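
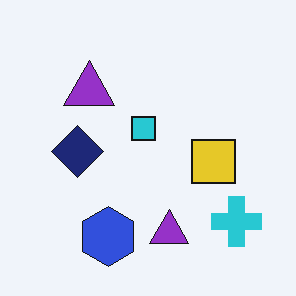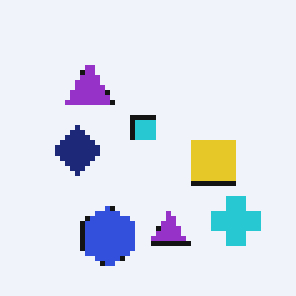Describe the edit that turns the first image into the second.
The second image is the first lightly pixelated (a mild mosaic effect).

Shapes are reduced to large square blocks; fine edges and outlines are lost — a downscale-then-upscale (mosaic) effect.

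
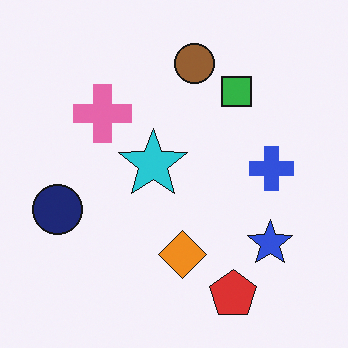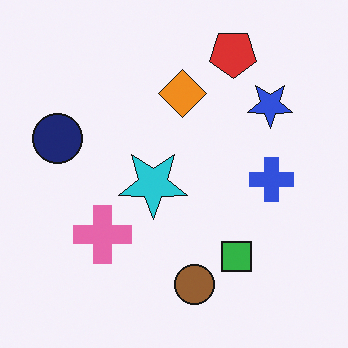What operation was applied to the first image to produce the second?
This is the original image flipped vertically (top ↔ bottom).

The red pentagon is in the bottom-right of the first image and the top-right of the second — shapes on opposite sides of the horizontal midline have swapped in a mirror flip.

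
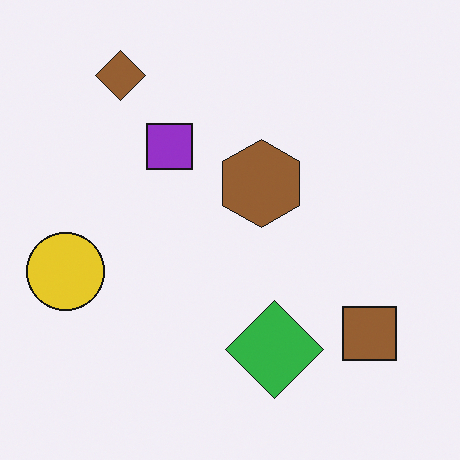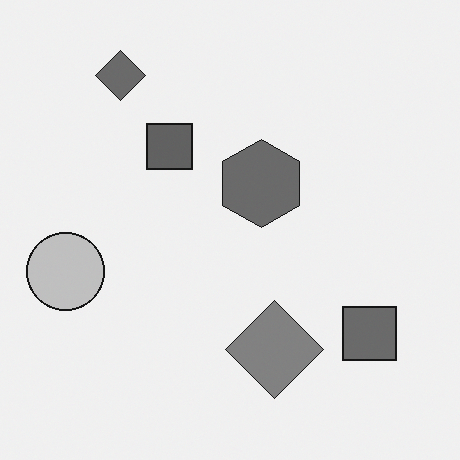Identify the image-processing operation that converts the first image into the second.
This is the original image converted to grayscale.

All color is removed — every shape is now a shade of grey.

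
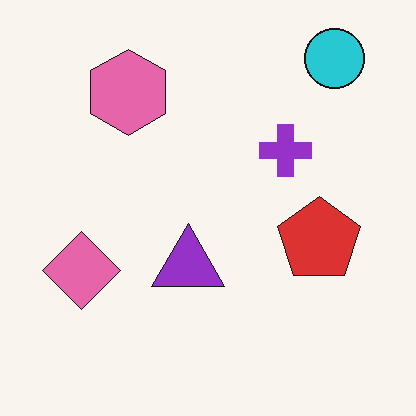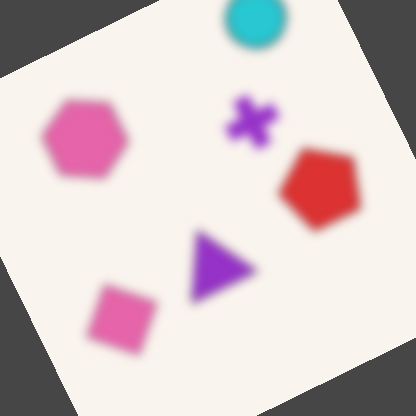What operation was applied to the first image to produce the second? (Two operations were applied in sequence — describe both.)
It was heavily blurred, then rotated counter-clockwise by a moderate amount.

Shape edges and outlines are uniformly softened across the whole image. Every shape is tilted by the same angle and the image corners show triangular fill wedges — a whole-image rotation by a non-right angle.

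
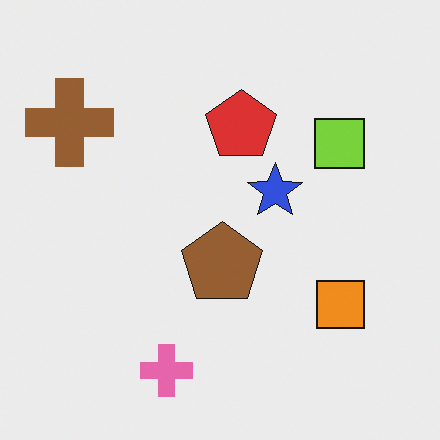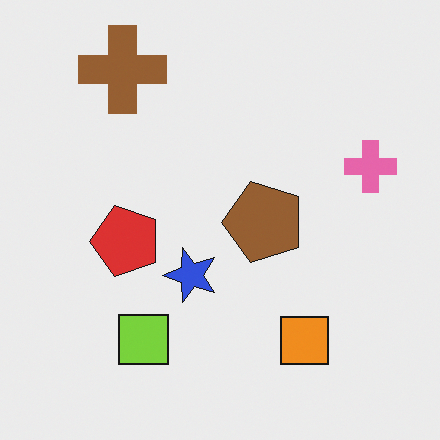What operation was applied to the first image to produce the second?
This is the original image transposed (reflected across the top-left ↔ bottom-right diagonal).

Shapes have swapped their row and column positions — what was in the top-right is now in the bottom-left — a diagonal reflection.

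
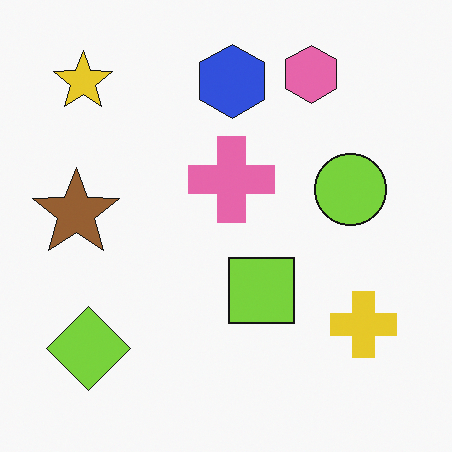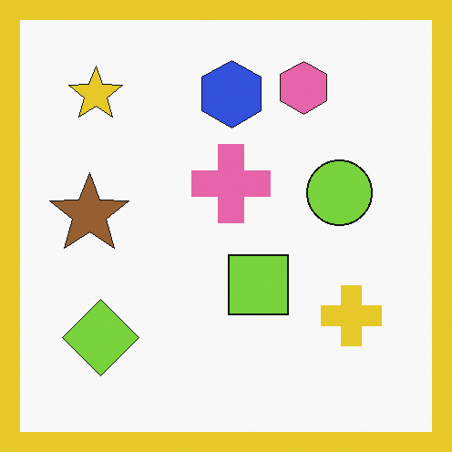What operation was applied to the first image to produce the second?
It was framed with a yellow border.

A solid yellow frame runs around the edge of the second image, with the content slightly shrunk inside it.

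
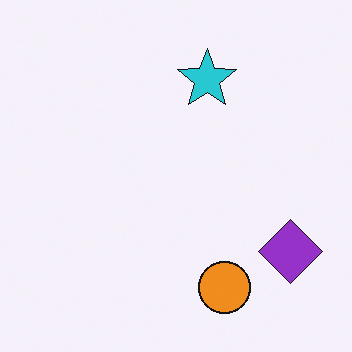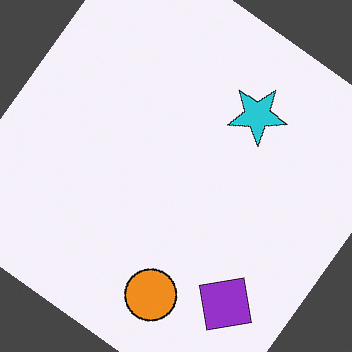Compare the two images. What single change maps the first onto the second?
The image was rotated clockwise by a large amount — several tens of degrees.

Every shape is tilted by the same angle and the image corners show triangular fill wedges — a whole-image rotation by a non-right angle.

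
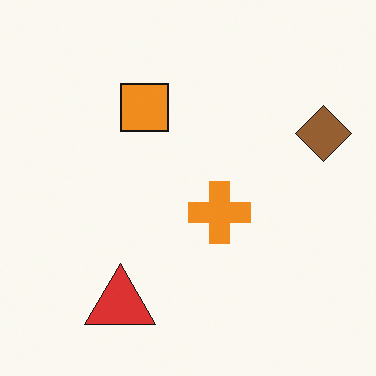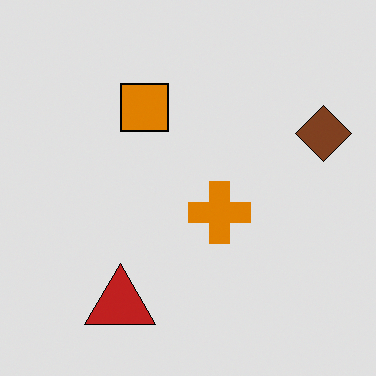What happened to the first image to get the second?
The second image is the first posterized to a reduced palette.

Each flat color has snapped to a coarser quantized level — most visibly, the near-white background has dropped to a flat grey.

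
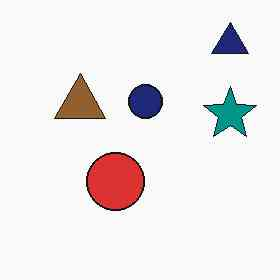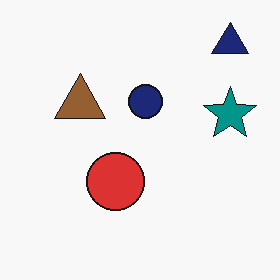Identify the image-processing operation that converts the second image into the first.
It was given moderate JPEG compression.

Blocky 8×8 compression artifacts appear around shape edges and the flat background shows ringing — characteristic JPEG degradation.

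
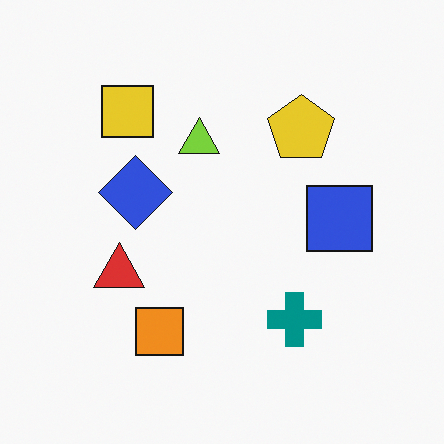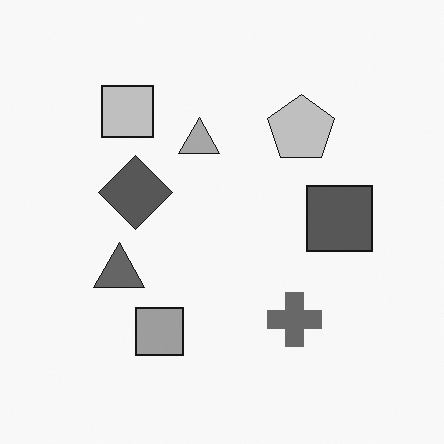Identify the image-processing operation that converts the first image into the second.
The second image is the first converted to grayscale.

All color is removed — every shape is now a shade of grey.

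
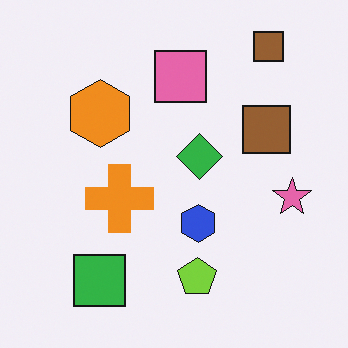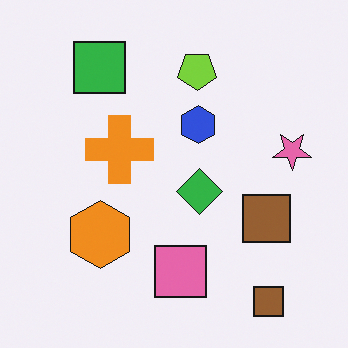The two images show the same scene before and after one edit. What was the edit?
Flipped vertically (top ↔ bottom).

The green square is in the bottom-left of the first image and the top-left of the second — shapes on opposite sides of the horizontal midline have swapped in a mirror flip.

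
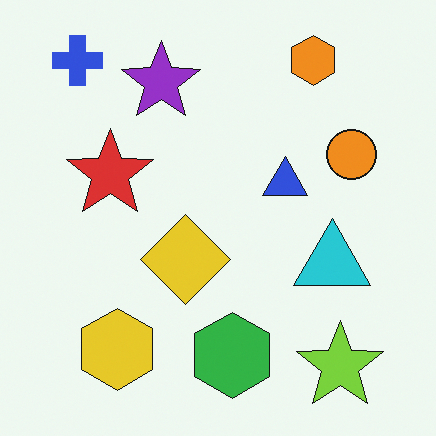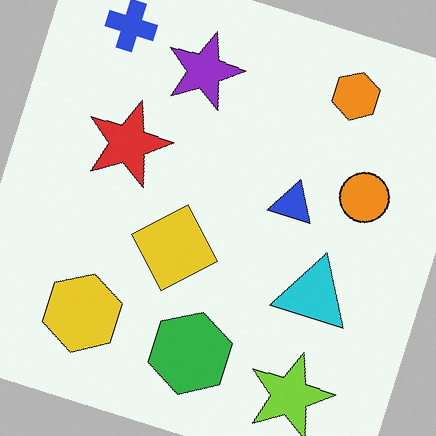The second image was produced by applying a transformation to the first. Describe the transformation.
The transformation is: rotated clockwise by a clearly visible amount.

Every shape is tilted by the same angle and the image corners show triangular fill wedges — a whole-image rotation by a non-right angle.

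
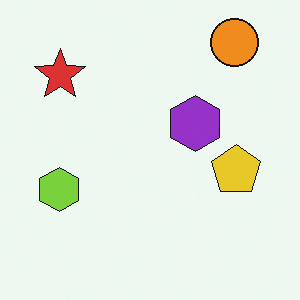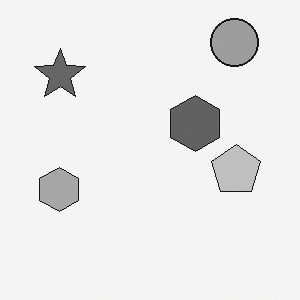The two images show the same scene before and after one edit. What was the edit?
This is the original image converted to grayscale.

All color is removed — every shape is now a shade of grey.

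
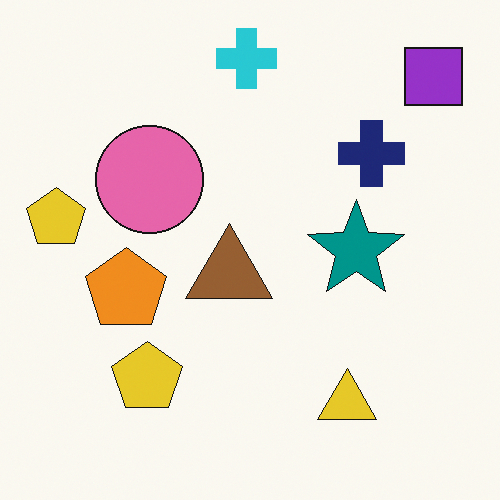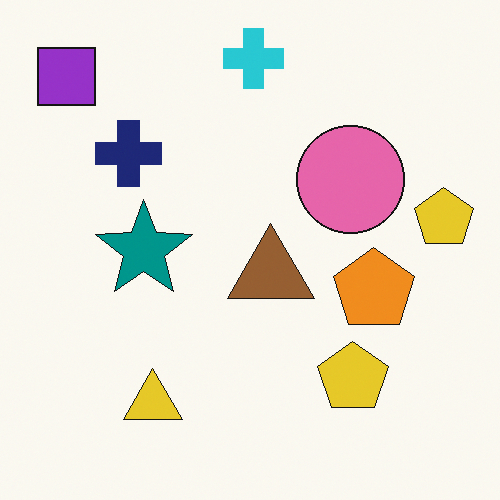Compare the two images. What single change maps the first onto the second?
Flipped horizontally (left ↔ right).

The purple square is in the top-right of the first image and the top-left of the second — shapes on opposite sides of the vertical midline have swapped in a mirror flip.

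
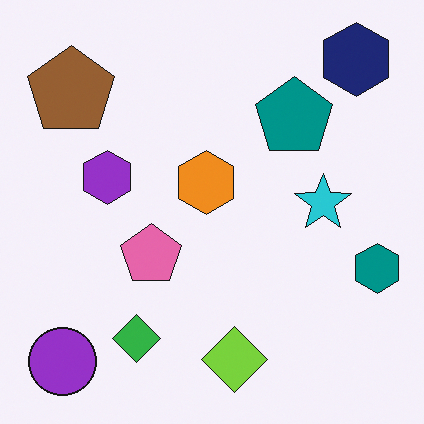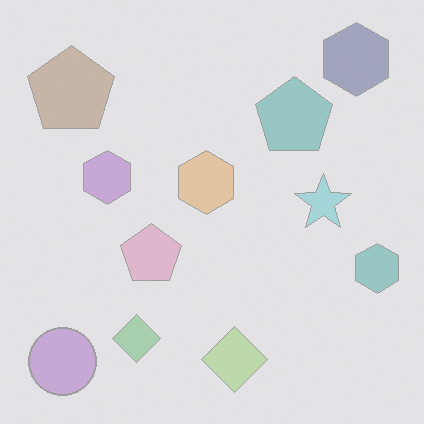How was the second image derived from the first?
The transformation is: washed out (contrast reduced).

Tones are pushed toward mid-grey across the whole image — a global contrast change.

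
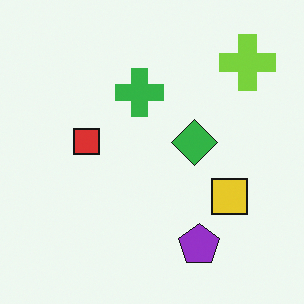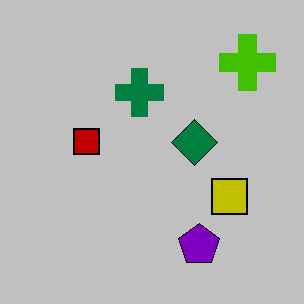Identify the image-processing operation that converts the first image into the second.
The image was aggressively posterized.

Each flat color has snapped to a coarser quantized level — most visibly, the near-white background has dropped to a flat grey.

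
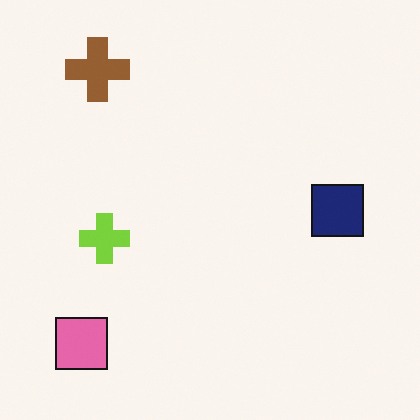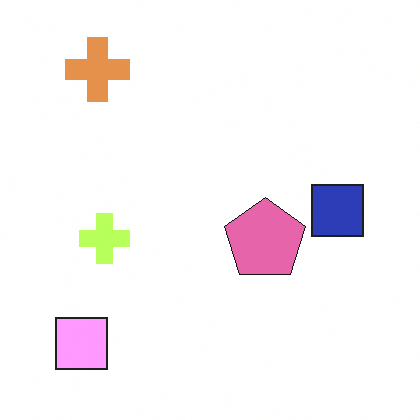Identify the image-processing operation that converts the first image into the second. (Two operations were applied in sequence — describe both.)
This is the original image substantially brightened, then overlaid with an additional pink pentagon.

Every pixel — background and shapes alike — is uniformly brightened. A pink pentagon appears in the second image that is absent from the first.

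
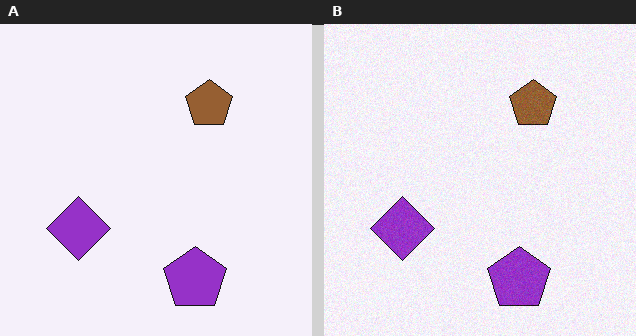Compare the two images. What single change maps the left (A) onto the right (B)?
The transformation is: degraded with light additive noise.

Random speckle covers the whole image, including the flat background.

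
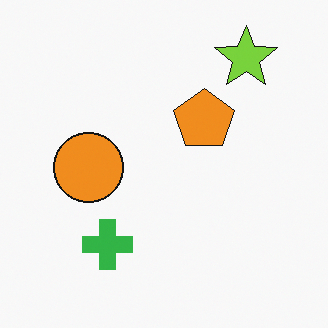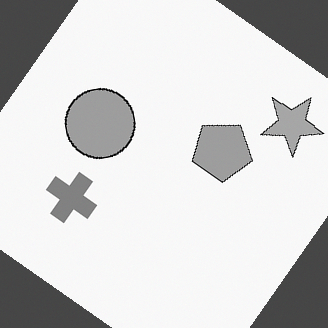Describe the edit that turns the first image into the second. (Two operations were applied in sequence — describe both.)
The second image is the first converted to grayscale, then rotated clockwise by a large amount — several tens of degrees.

All color is removed — every shape is now a shade of grey. Every shape is tilted by the same angle and the image corners show triangular fill wedges — a whole-image rotation by a non-right angle.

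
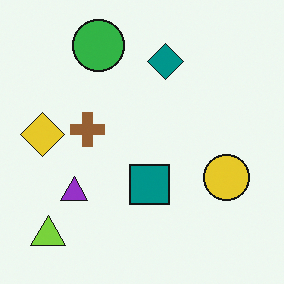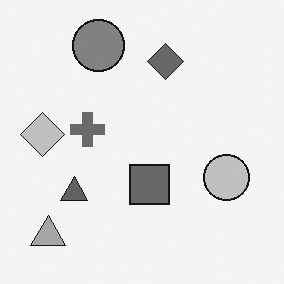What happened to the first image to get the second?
The second image is the first converted to grayscale.

All color is removed — every shape is now a shade of grey.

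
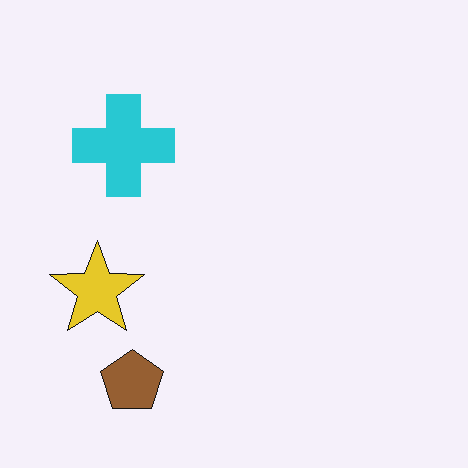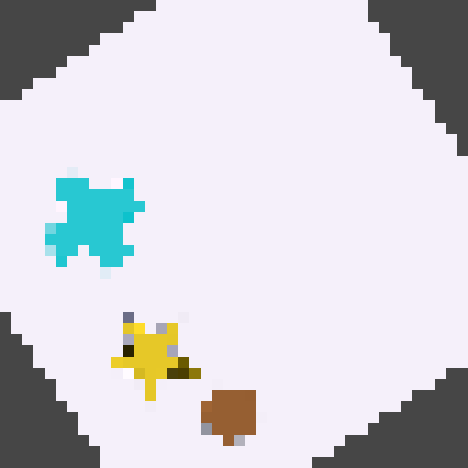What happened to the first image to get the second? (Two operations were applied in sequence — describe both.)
Rotated counter-clockwise by a large amount — several tens of degrees, then heavily pixelated into large blocks.

Every shape is tilted by the same angle and the image corners show triangular fill wedges — a whole-image rotation by a non-right angle. Shapes are reduced to large square blocks; fine edges and outlines are lost — a downscale-then-upscale (mosaic) effect.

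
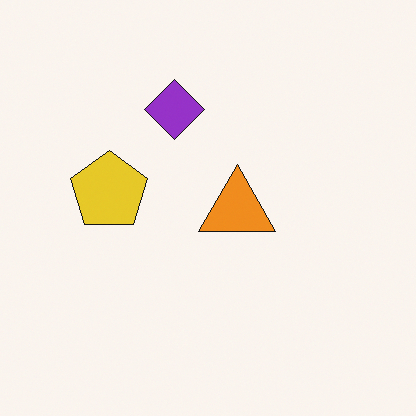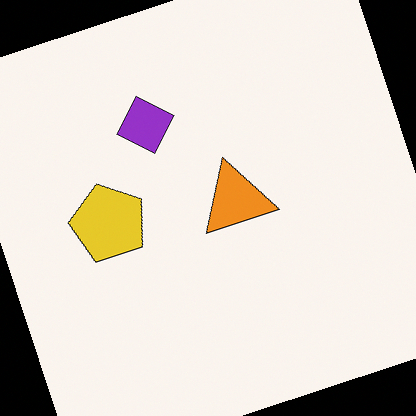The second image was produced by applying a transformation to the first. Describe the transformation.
The image was rotated counter-clockwise by a moderate amount.

Every shape is tilted by the same angle and the image corners show triangular fill wedges — a whole-image rotation by a non-right angle.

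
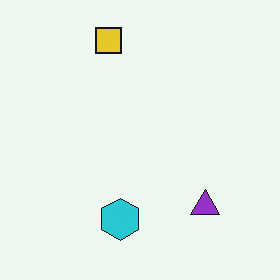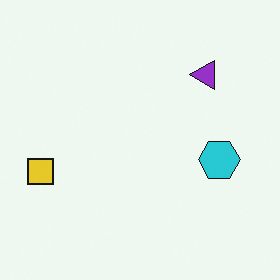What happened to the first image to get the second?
It was rotated 90° counter-clockwise.

The yellow square sits in the top of the first image and the left of the second — consistent with a whole-image 90° counter-clockwise rotation.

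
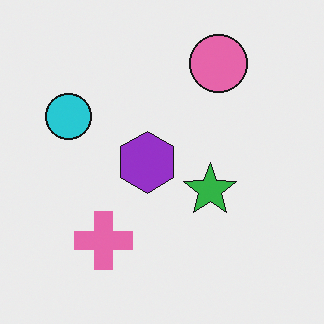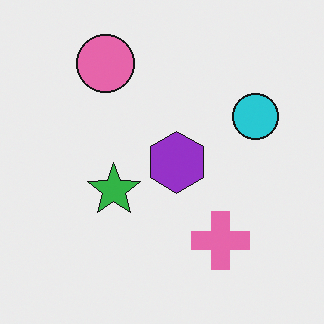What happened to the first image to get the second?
The image was flipped horizontally (left ↔ right).

The cyan circle is in the left of the first image and the right of the second — shapes on opposite sides of the vertical midline have swapped in a mirror flip.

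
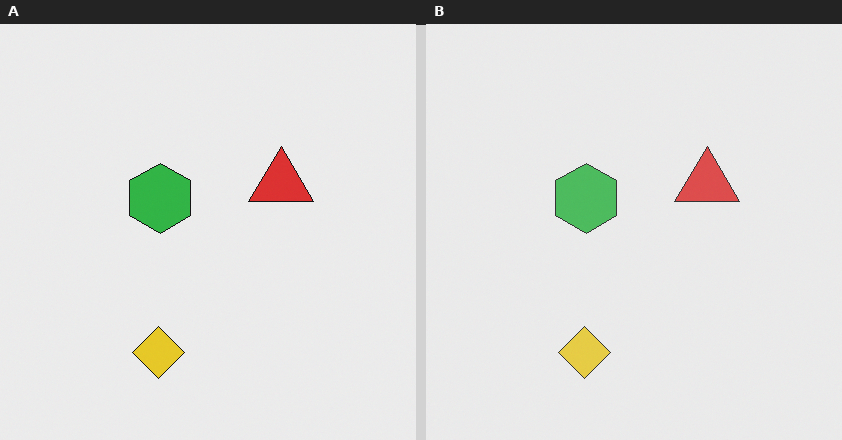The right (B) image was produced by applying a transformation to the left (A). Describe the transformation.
The right (B) image is the left (A) given slightly reduced contrast.

Tones are pushed toward mid-grey across the whole image — a global contrast change.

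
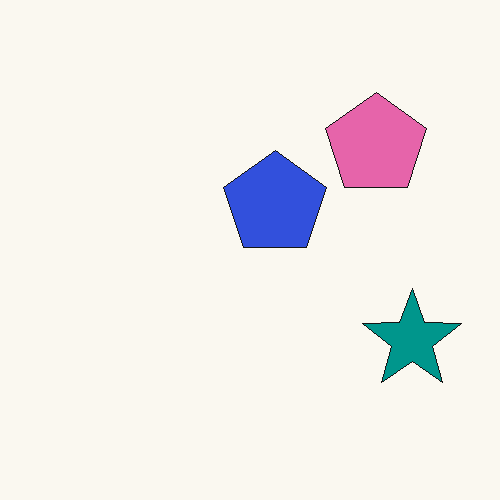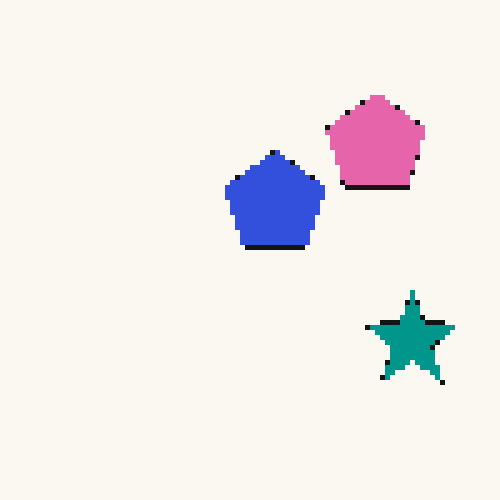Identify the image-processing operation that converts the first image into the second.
It was mildly pixelated.

Shapes are reduced to large square blocks; fine edges and outlines are lost — a downscale-then-upscale (mosaic) effect.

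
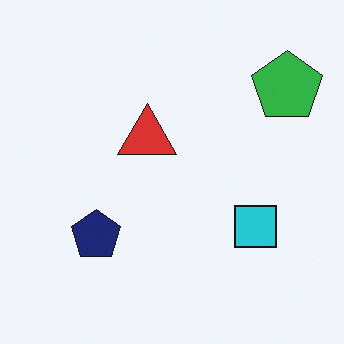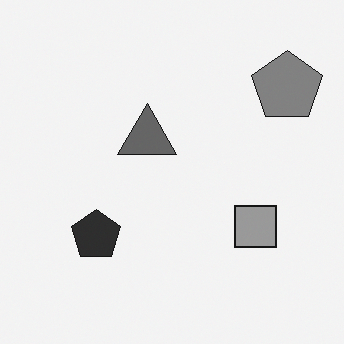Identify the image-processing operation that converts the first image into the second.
Converted to grayscale.

All color is removed — every shape is now a shade of grey.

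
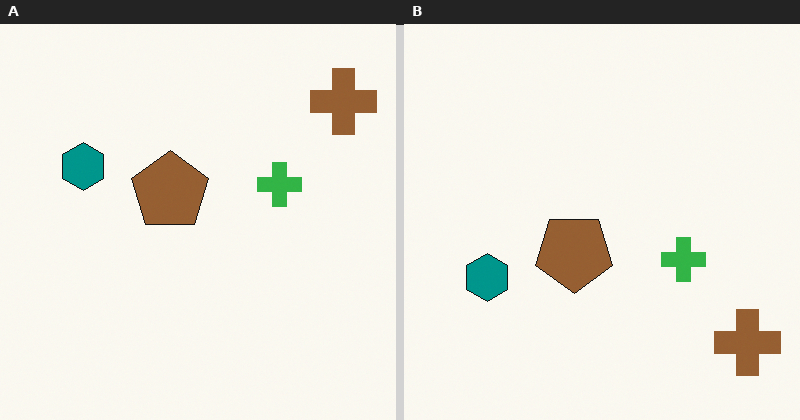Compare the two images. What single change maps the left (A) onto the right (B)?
This is the original image flipped vertically (top ↔ bottom).

The brown cross is in the top-right of the left (A) image and the bottom-right of the right (B) — shapes on opposite sides of the horizontal midline have swapped in a mirror flip.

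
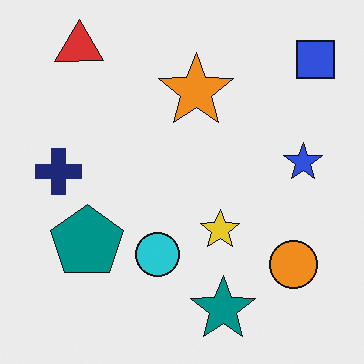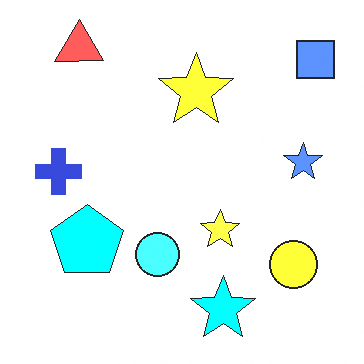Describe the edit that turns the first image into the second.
The second image is the first brightened a lot.

Every pixel — background and shapes alike — is uniformly brightened.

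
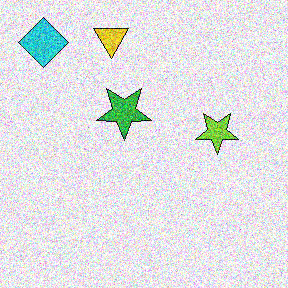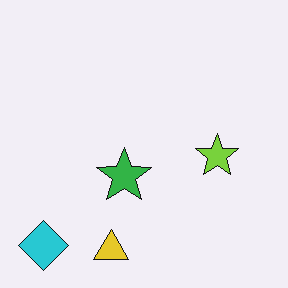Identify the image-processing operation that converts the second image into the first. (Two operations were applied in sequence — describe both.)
The image was degraded with a thick layer of grain, then flipped vertically (top ↔ bottom).

Random speckle covers the whole image, including the flat background. The yellow triangle is in the bottom of the second image and the top of the first — shapes on opposite sides of the horizontal midline have swapped in a mirror flip.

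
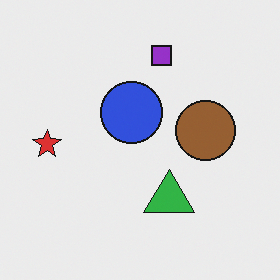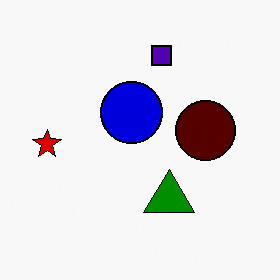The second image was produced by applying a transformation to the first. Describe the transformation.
This is the original image given much higher contrast.

Tones are pushed away from mid-grey across the whole image — a global contrast change.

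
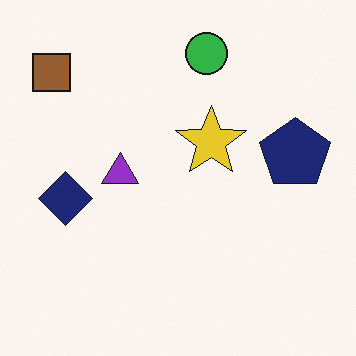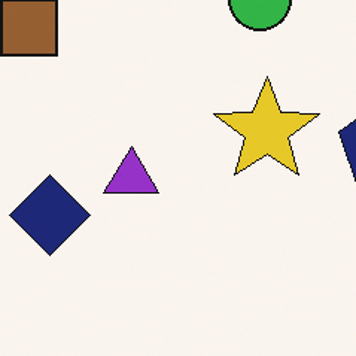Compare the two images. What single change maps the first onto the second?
This is the original image cropped to a modestly smaller region and rescaled.

The visible shapes are larger and the field of view is narrower; shapes near the original edges may be partly or wholly outside the frame — a crop-and-rescale.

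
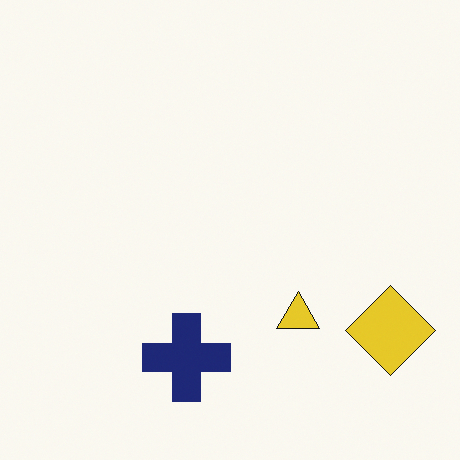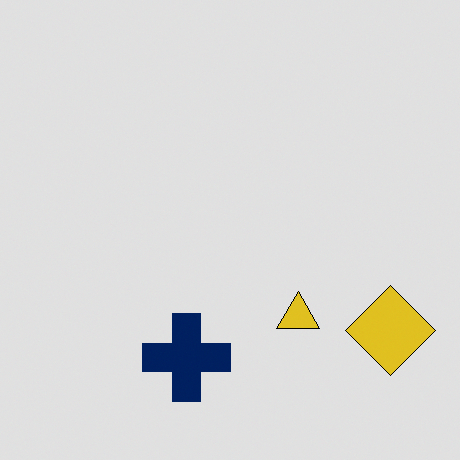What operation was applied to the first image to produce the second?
Moderately posterized.

Each flat color has snapped to a coarser quantized level — most visibly, the near-white background has dropped to a flat grey.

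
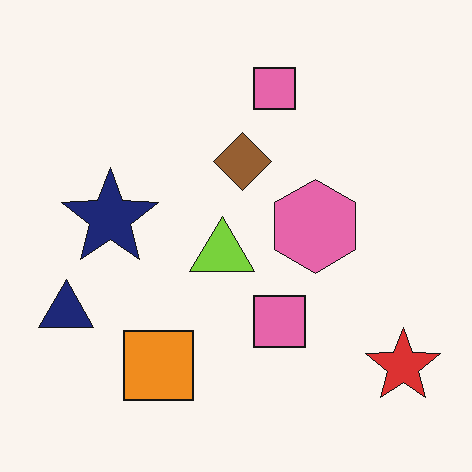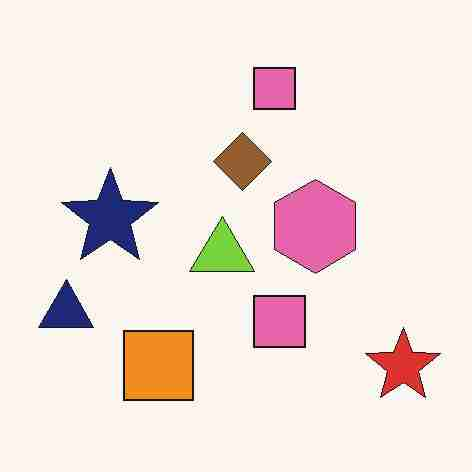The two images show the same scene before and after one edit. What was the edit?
The transformation is: heavily JPEG-compressed with obvious blocking artifacts.

Blocky 8×8 compression artifacts appear around shape edges and the flat background shows ringing — characteristic JPEG degradation.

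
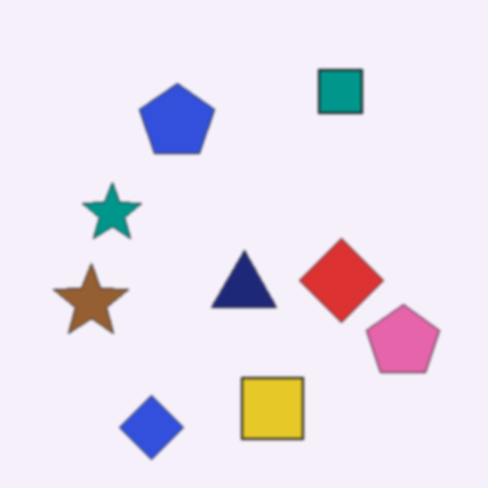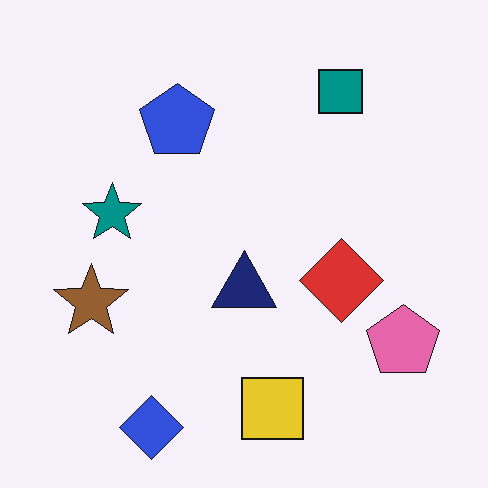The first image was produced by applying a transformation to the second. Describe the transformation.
The image was slightly softened.

Shape edges and outlines are uniformly softened across the whole image.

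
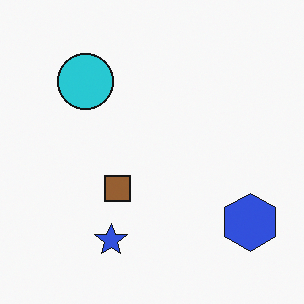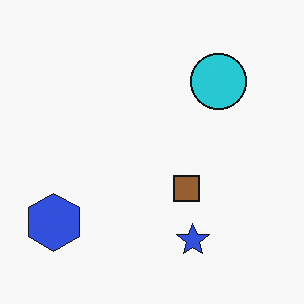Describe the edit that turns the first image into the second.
The second image is the first flipped horizontally (left ↔ right).

The blue hexagon is in the bottom-right of the first image and the bottom-left of the second — shapes on opposite sides of the vertical midline have swapped in a mirror flip.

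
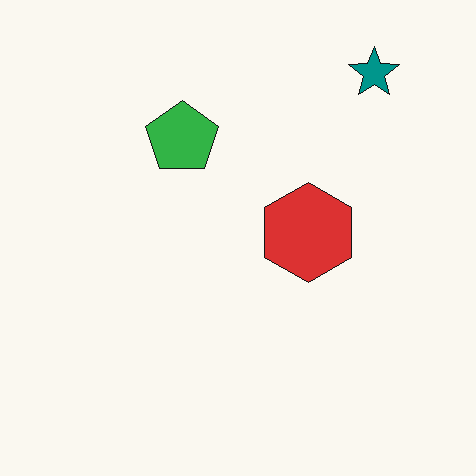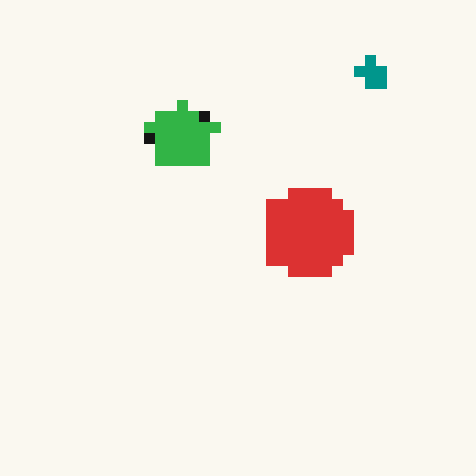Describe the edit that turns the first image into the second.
The transformation is: coarsely pixelated.

Shapes are reduced to large square blocks; fine edges and outlines are lost — a downscale-then-upscale (mosaic) effect.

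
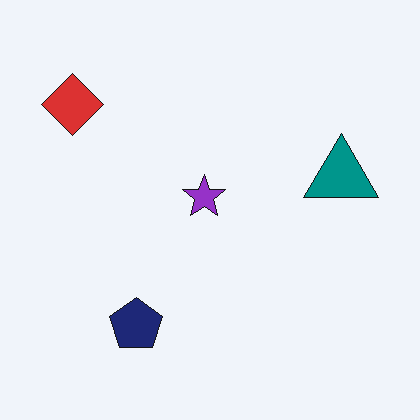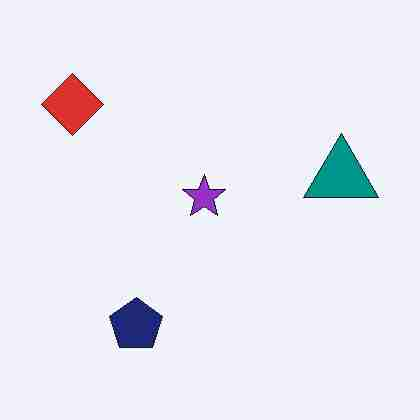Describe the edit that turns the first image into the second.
The transformation is: heavily JPEG-compressed with obvious blocking artifacts.

Blocky 8×8 compression artifacts appear around shape edges and the flat background shows ringing — characteristic JPEG degradation.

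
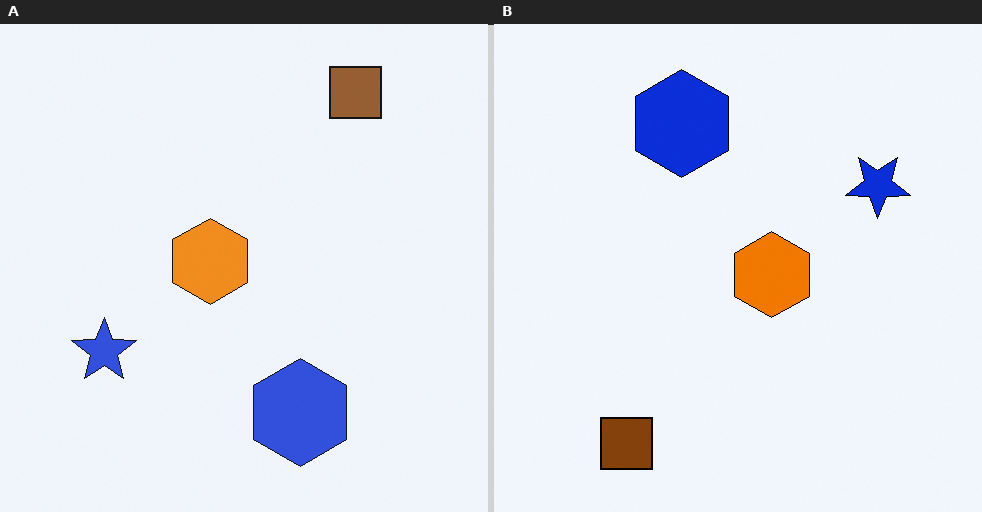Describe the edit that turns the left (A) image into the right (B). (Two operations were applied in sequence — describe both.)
The right (B) image is the left (A) rotated 180°, then given slightly increased contrast.

The brown square sits in the top-right of the left (A) image and the bottom-left of the right (B) — consistent with a whole-image 180° rotation. Tones are pushed away from mid-grey across the whole image — a global contrast change.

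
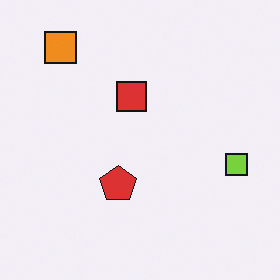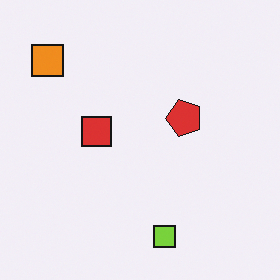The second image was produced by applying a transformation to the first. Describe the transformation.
This is the original image transposed (reflected across the top-left ↔ bottom-right diagonal).

Shapes have swapped their row and column positions — what was in the top-right is now in the bottom-left — a diagonal reflection.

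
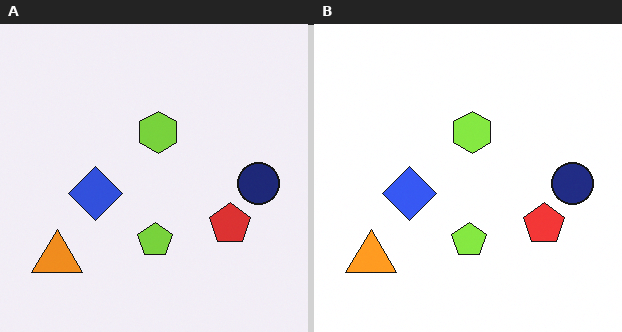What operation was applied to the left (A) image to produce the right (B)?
Slightly brightened.

Every pixel — background and shapes alike — is uniformly brightened.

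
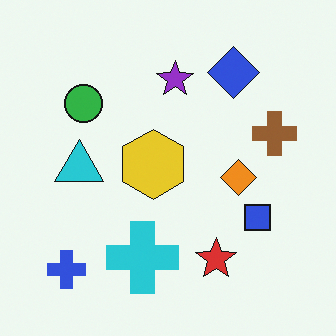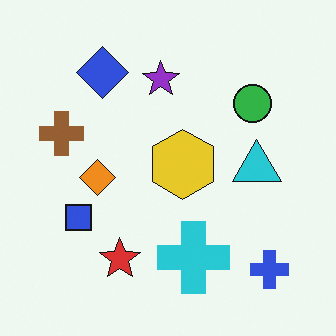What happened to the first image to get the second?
Flipped horizontally (left ↔ right).

The brown cross is in the right of the first image and the left of the second — shapes on opposite sides of the vertical midline have swapped in a mirror flip.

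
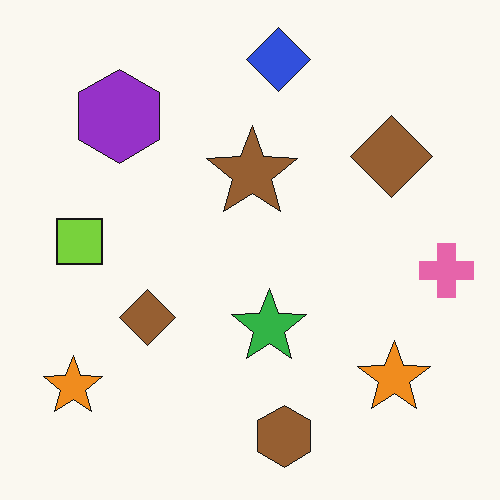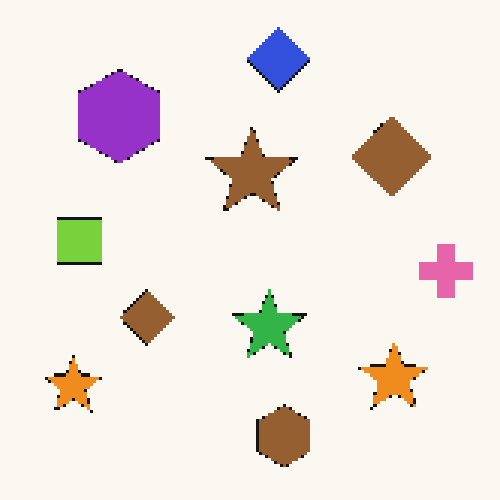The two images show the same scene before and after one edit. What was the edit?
Mildly pixelated.

Shapes are reduced to large square blocks; fine edges and outlines are lost — a downscale-then-upscale (mosaic) effect.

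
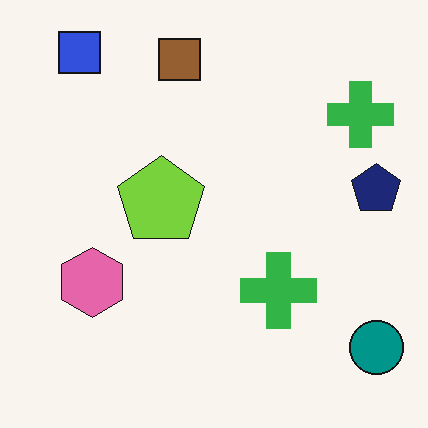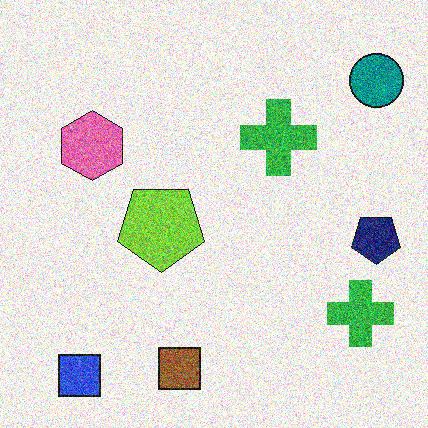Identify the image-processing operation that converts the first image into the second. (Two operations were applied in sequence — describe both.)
Flipped vertically (top ↔ bottom), then degraded with a thick layer of grain.

The blue square is in the top-left of the first image and the bottom-left of the second — shapes on opposite sides of the horizontal midline have swapped in a mirror flip. Random speckle covers the whole image, including the flat background.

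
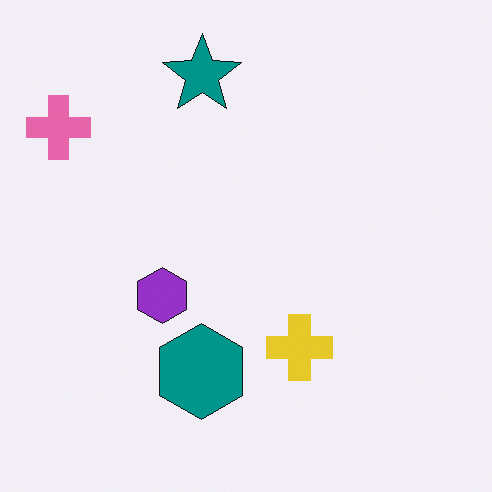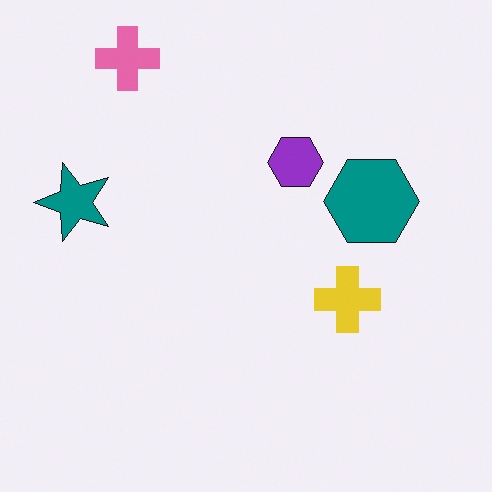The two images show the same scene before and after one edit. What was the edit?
The image was transposed (reflected across the top-left ↔ bottom-right diagonal).

Shapes have swapped their row and column positions — what was in the top-right is now in the bottom-left — a diagonal reflection.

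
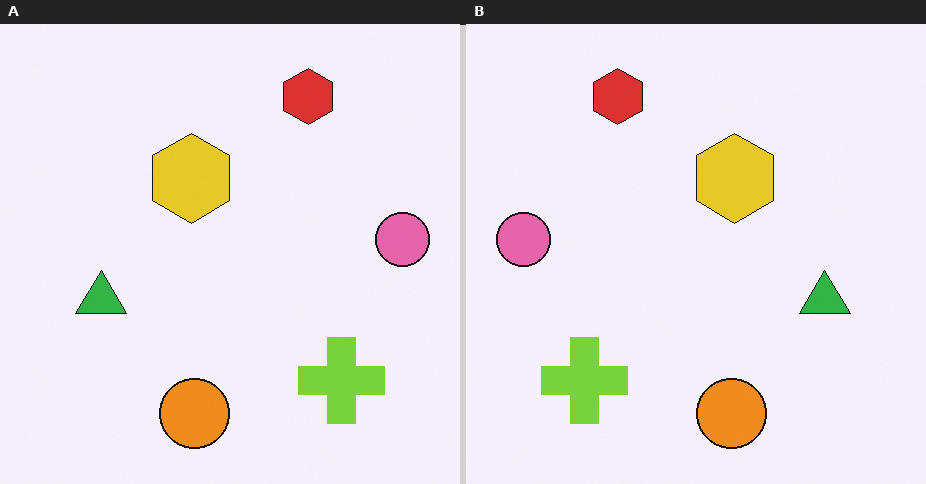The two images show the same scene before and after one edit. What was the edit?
It was flipped horizontally (left ↔ right).

The pink circle is in the right of the left (A) image and the left of the right (B) — shapes on opposite sides of the vertical midline have swapped in a mirror flip.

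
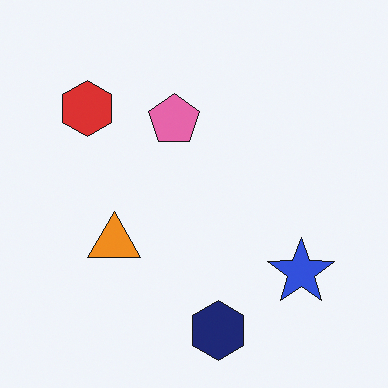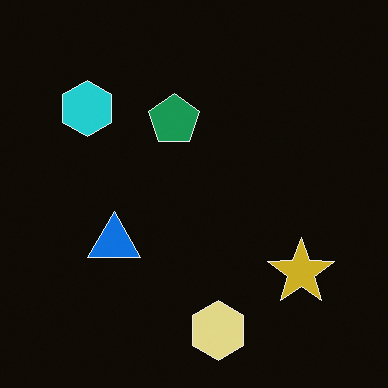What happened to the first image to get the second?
It was color-inverted (negative).

The light background has become dark and every shape's color is its complement — a photographic negative.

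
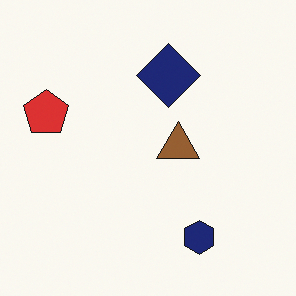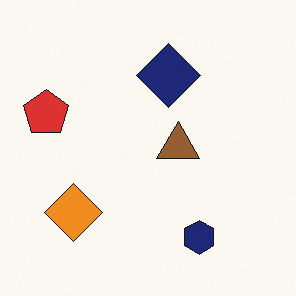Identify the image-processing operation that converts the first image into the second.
The image was overlaid with an additional orange diamond.

An orange diamond appears in the second image that is absent from the first.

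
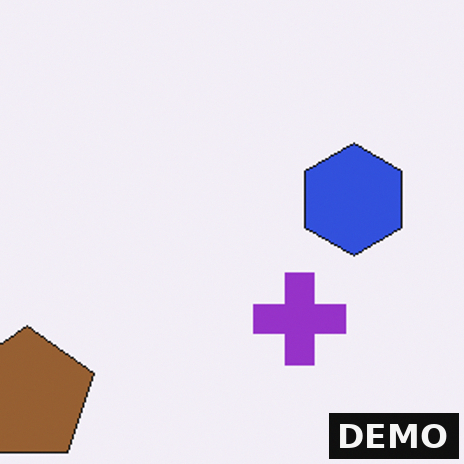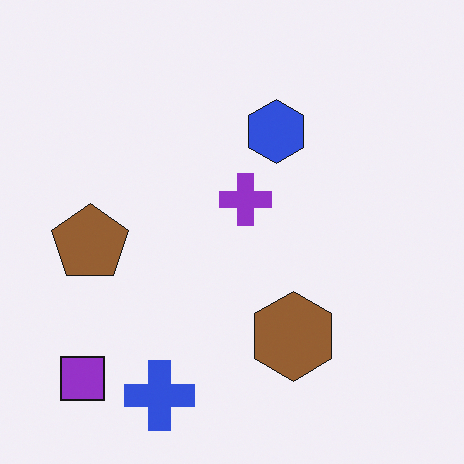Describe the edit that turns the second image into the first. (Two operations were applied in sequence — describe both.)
This is the original image cropped tightly and scaled back up, then watermarked with the text "DEMO" in the lower-right corner.

The visible shapes are larger and the field of view is narrower; shapes near the original edges may be partly or wholly outside the frame — a crop-and-rescale. A dark label reading "DEMO" appears in the lower-right corner.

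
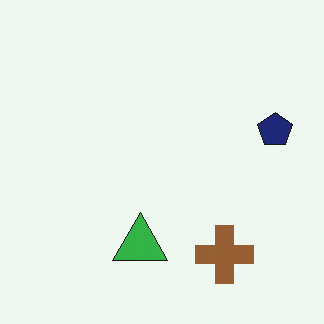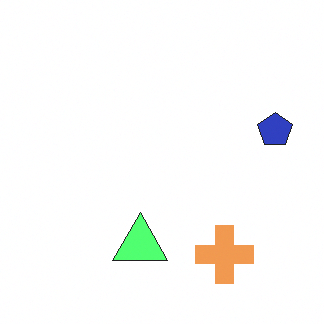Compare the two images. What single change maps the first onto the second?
It was brightened a lot.

Every pixel — background and shapes alike — is uniformly brightened.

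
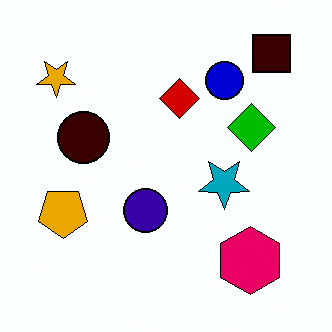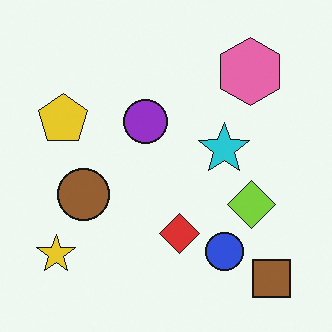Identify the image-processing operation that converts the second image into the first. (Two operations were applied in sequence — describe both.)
The transformation is: given much higher contrast, then flipped vertically (top ↔ bottom).

Tones are pushed away from mid-grey across the whole image — a global contrast change. The brown square is in the bottom-right of the second image and the top-right of the first — shapes on opposite sides of the horizontal midline have swapped in a mirror flip.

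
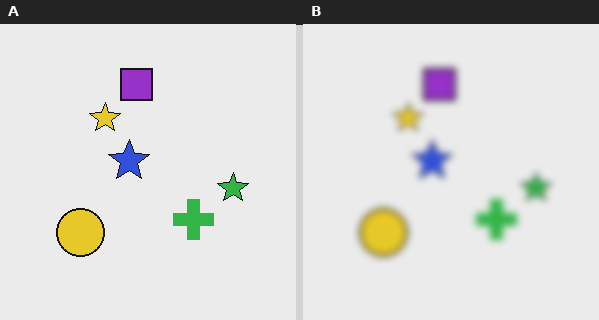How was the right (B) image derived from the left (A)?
This is the original image moderately blurred.

Shape edges and outlines are uniformly softened across the whole image.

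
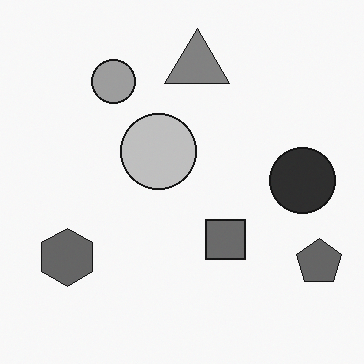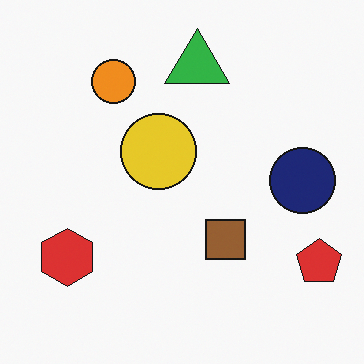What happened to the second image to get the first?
Converted to grayscale.

All color is removed — every shape is now a shade of grey.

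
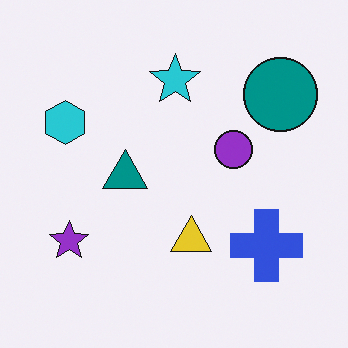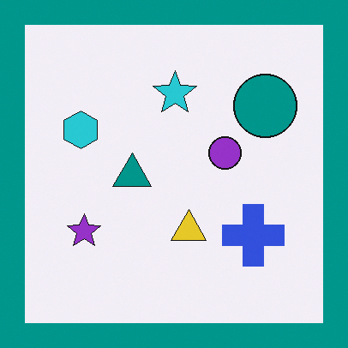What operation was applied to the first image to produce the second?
This is the original image framed with a teal border.

A solid teal frame runs around the edge of the second image, with the content slightly shrunk inside it.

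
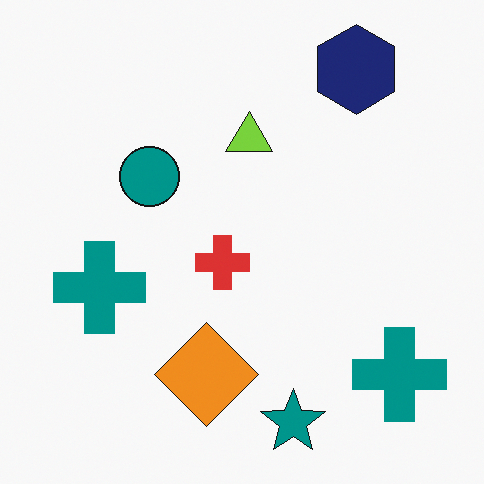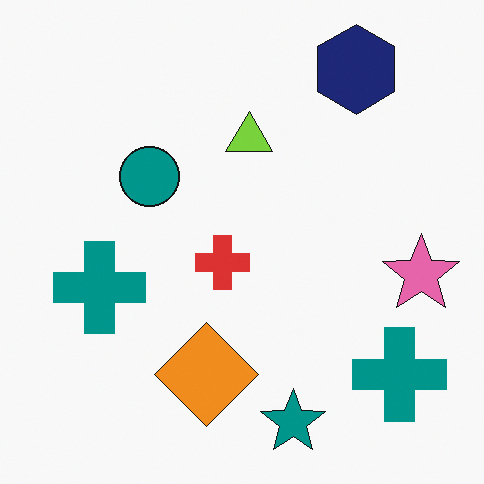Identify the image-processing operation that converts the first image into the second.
The image was overlaid with an additional pink star.

A pink star appears in the second image that is absent from the first.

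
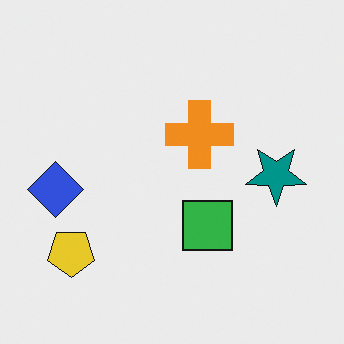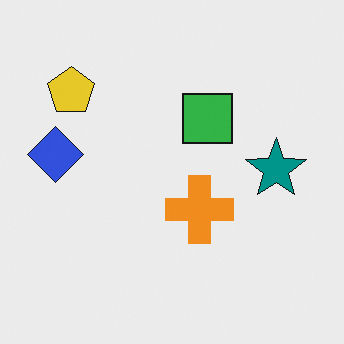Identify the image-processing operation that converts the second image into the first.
This is the original image flipped vertically (top ↔ bottom).

The yellow pentagon is in the top-left of the second image and the bottom-left of the first — shapes on opposite sides of the horizontal midline have swapped in a mirror flip.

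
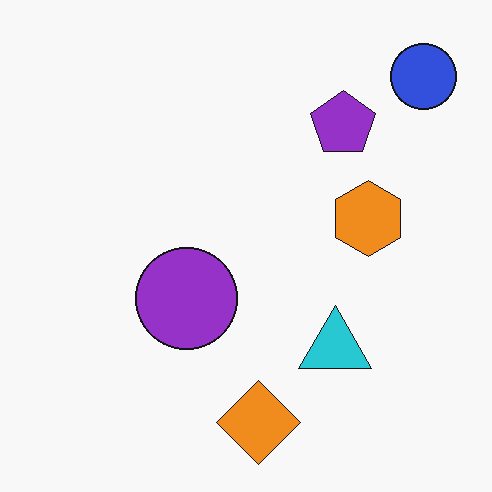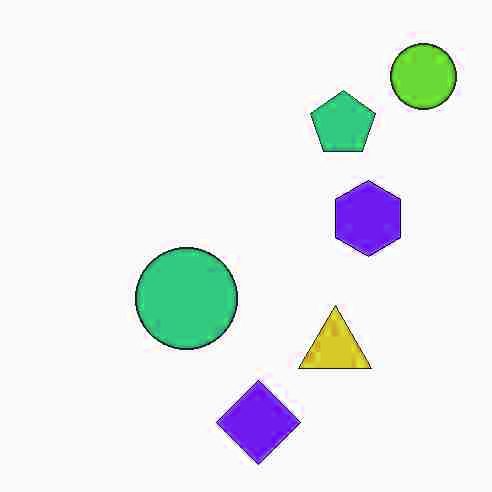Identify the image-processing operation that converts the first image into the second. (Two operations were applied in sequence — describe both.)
The transformation is: degraded with heavy JPEG compression, then hue-shifted through roughly half the color wheel.

Blocky 8×8 compression artifacts appear around shape edges and the flat background shows ringing — characteristic JPEG degradation. Every shape's color has rotated by the same amount around the hue wheel — a uniform hue shift.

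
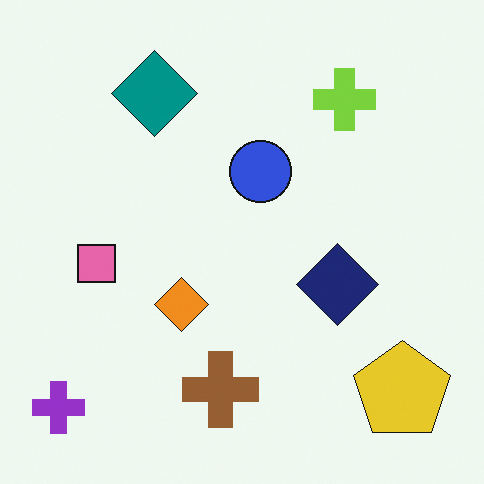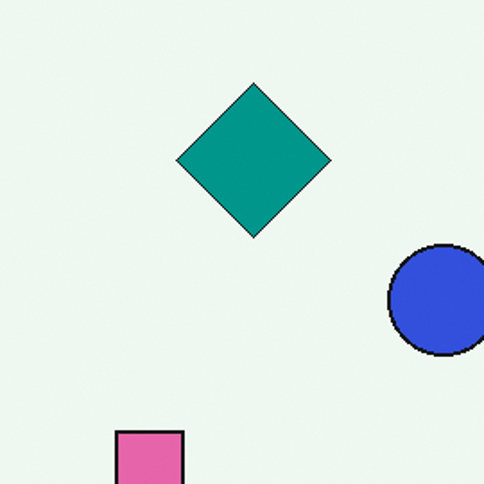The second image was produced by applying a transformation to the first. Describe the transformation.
This is the original image cropped to a noticeably smaller region and rescaled.

The visible shapes are larger and the field of view is narrower; shapes near the original edges may be partly or wholly outside the frame — a crop-and-rescale.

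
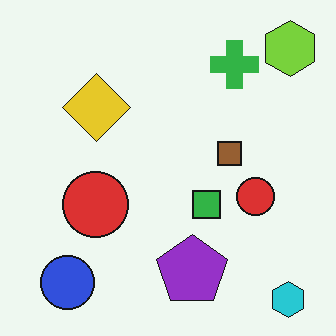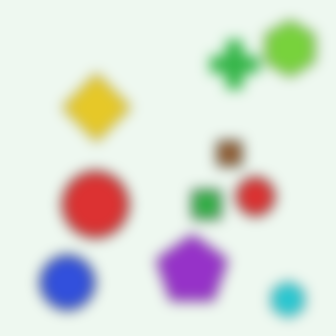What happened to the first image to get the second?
The second image is the first strongly gaussian-blurred.

Shape edges and outlines are uniformly softened across the whole image.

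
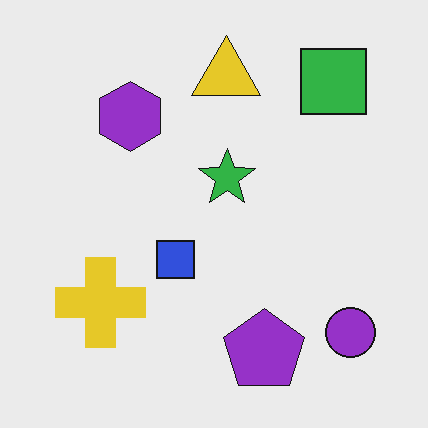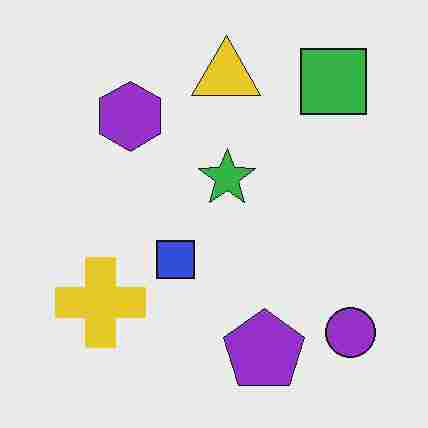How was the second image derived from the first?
This is the original image heavily JPEG-compressed with obvious blocking artifacts.

Blocky 8×8 compression artifacts appear around shape edges and the flat background shows ringing — characteristic JPEG degradation.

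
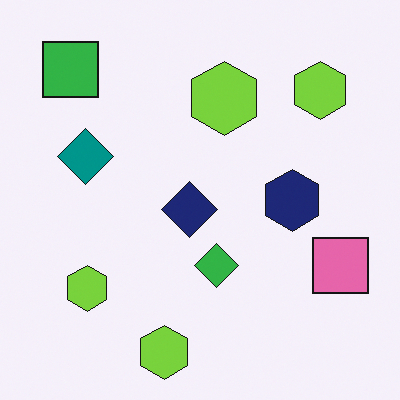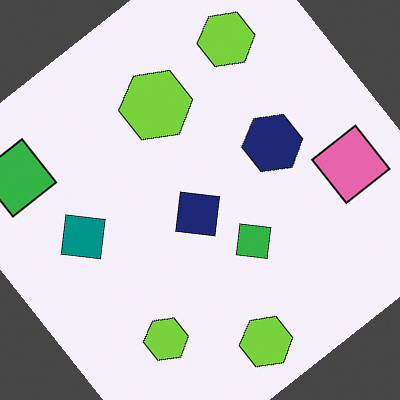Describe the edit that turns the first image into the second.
The second image is the first rotated counter-clockwise by a large amount — several tens of degrees.

Every shape is tilted by the same angle and the image corners show triangular fill wedges — a whole-image rotation by a non-right angle.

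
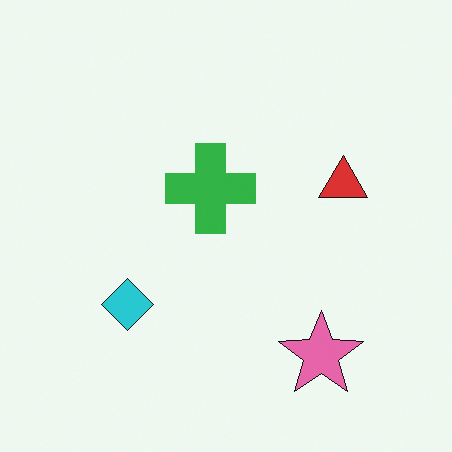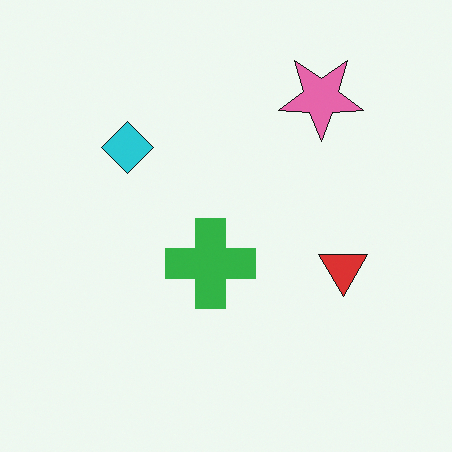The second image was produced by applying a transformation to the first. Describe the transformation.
Flipped vertically (top ↔ bottom).

The pink star is in the bottom-right of the first image and the top-right of the second — shapes on opposite sides of the horizontal midline have swapped in a mirror flip.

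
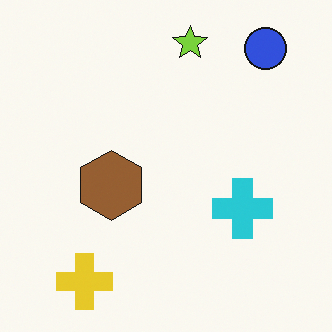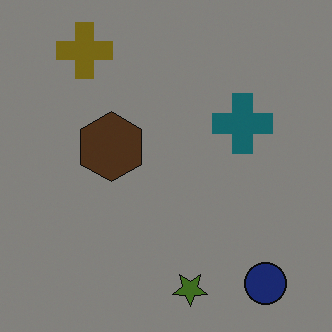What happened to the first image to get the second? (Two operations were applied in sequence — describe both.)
This is the original image flipped vertically (top ↔ bottom), then substantially darkened.

The lime star is in the top of the first image and the bottom of the second — shapes on opposite sides of the horizontal midline have swapped in a mirror flip. Every pixel — background and shapes alike — is uniformly darkened.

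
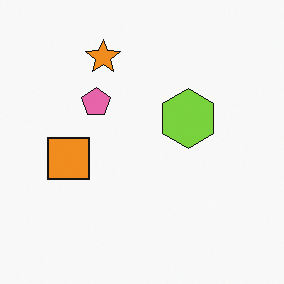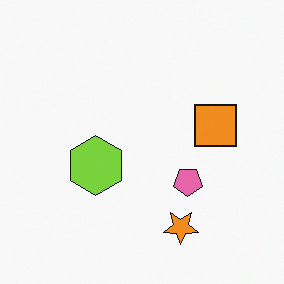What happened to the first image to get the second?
It was rotated 180°.

The orange star sits in the top of the first image and the bottom of the second — consistent with a whole-image 180° rotation.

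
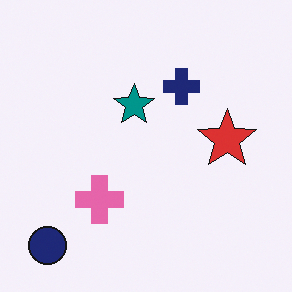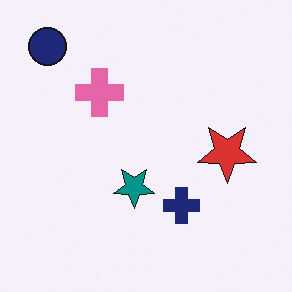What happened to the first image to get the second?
This is the original image flipped vertically (top ↔ bottom).

The navy circle is in the bottom-left of the first image and the top-left of the second — shapes on opposite sides of the horizontal midline have swapped in a mirror flip.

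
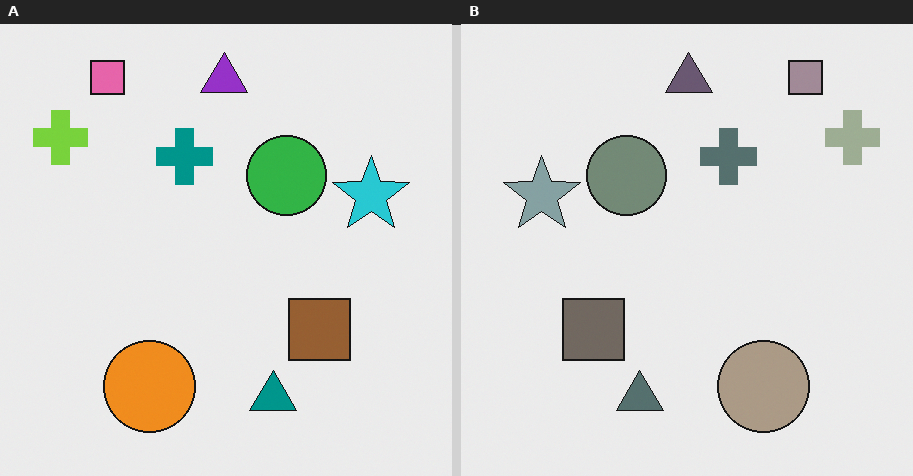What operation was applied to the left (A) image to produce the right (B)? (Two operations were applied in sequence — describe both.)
The transformation is: flipped horizontally (left ↔ right), then heavily desaturated.

The lime cross is in the top-left of the left (A) image and the top-right of the right (B) — shapes on opposite sides of the vertical midline have swapped in a mirror flip. All colors are more muted and greyish — a global saturation change.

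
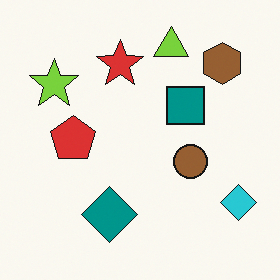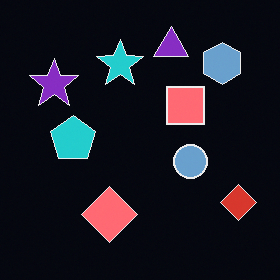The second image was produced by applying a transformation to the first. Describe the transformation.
This is the original image color-inverted (negative).

The light background has become dark and every shape's color is its complement — a photographic negative.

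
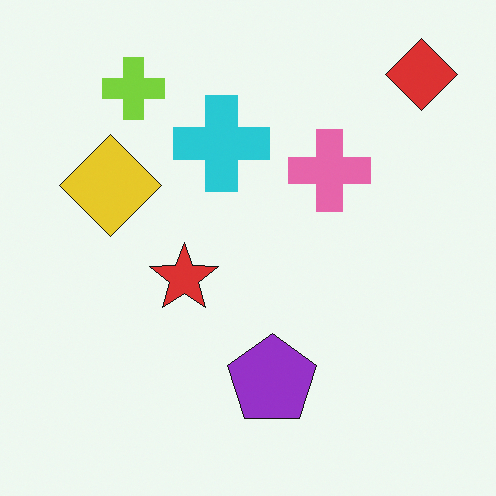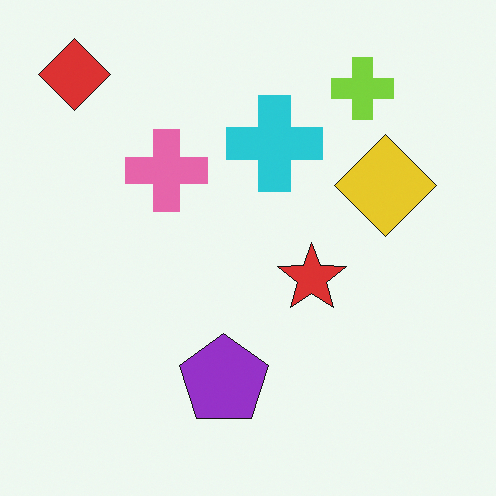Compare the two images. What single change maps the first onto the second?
The second image is the first flipped horizontally (left ↔ right).

The red diamond is in the top-right of the first image and the top-left of the second — shapes on opposite sides of the vertical midline have swapped in a mirror flip.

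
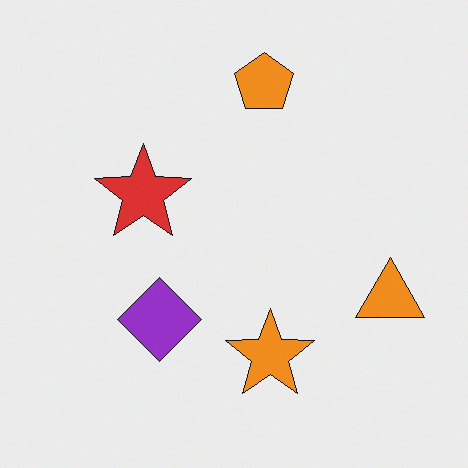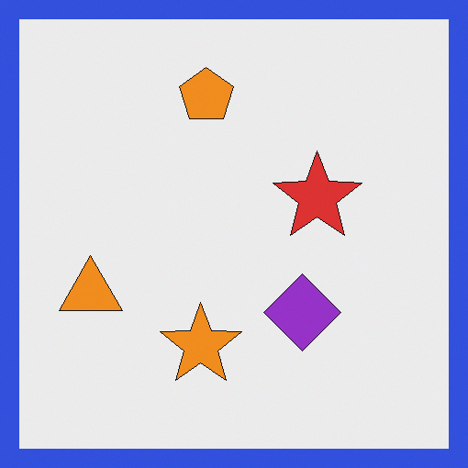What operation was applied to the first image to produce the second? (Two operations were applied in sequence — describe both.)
Flipped horizontally (left ↔ right), then framed with a blue border.

The orange triangle is in the right of the first image and the left of the second — shapes on opposite sides of the vertical midline have swapped in a mirror flip. A solid blue frame runs around the edge of the second image, with the content slightly shrunk inside it.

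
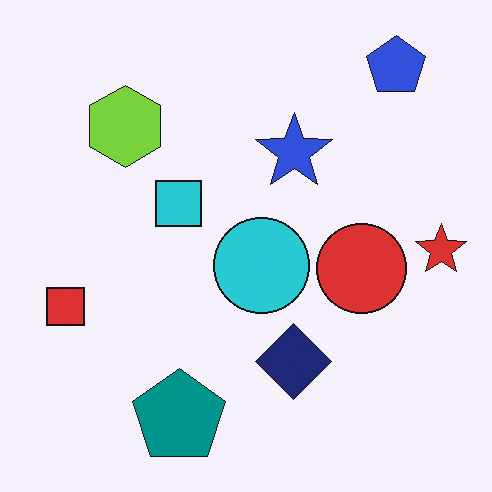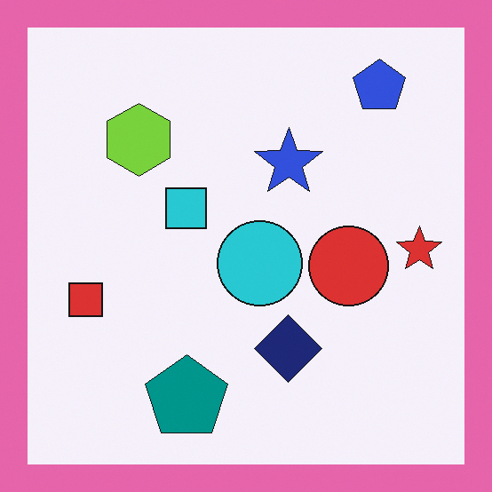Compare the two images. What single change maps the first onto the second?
Framed with a pink border.

A solid pink frame runs around the edge of the second image, with the content slightly shrunk inside it.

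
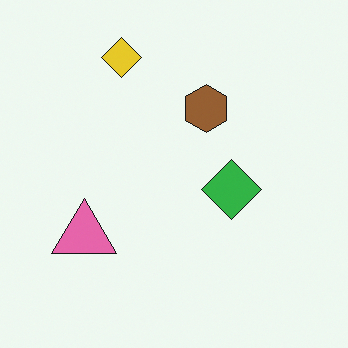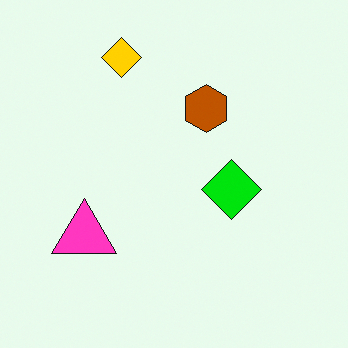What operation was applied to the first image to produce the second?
The transformation is: heavily oversaturated.

All colors are more vivid — a global saturation change.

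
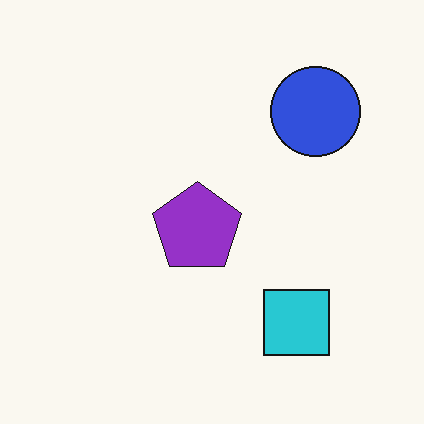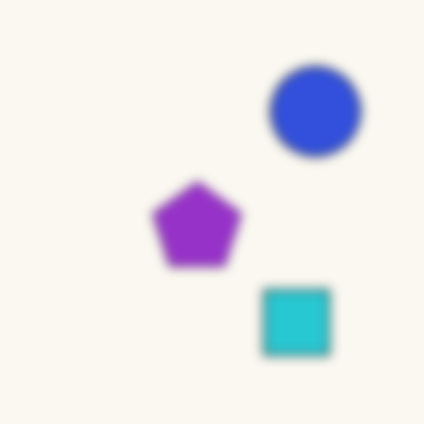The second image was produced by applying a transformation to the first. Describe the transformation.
Strongly gaussian-blurred.

Shape edges and outlines are uniformly softened across the whole image.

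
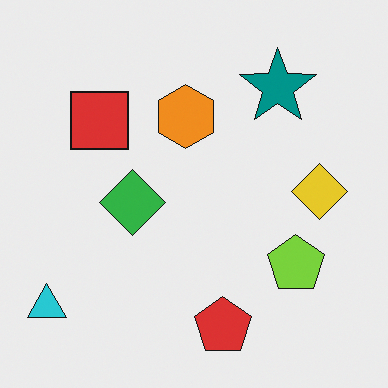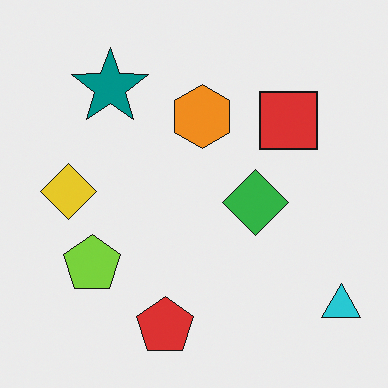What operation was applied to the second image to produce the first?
This is the original image flipped horizontally (left ↔ right).

The cyan triangle is in the bottom-right of the second image and the bottom-left of the first — shapes on opposite sides of the vertical midline have swapped in a mirror flip.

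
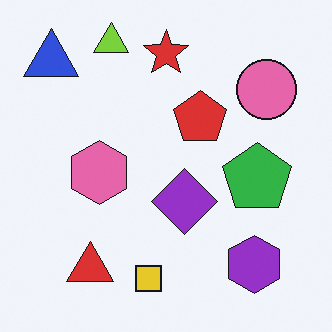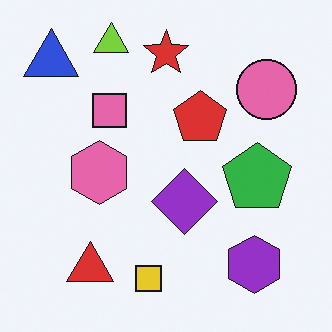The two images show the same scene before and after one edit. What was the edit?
The image was overlaid with an additional pink square.

A pink square appears in the second image that is absent from the first.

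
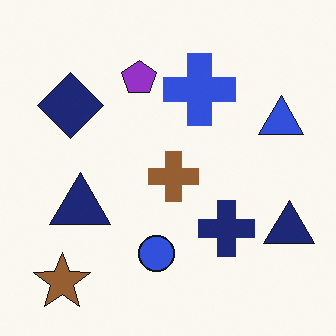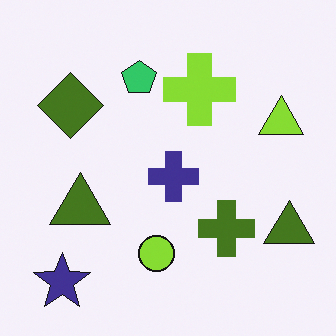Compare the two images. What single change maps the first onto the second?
It was hue-shifted by a large amount.

Every shape's color has rotated by the same amount around the hue wheel — a uniform hue shift.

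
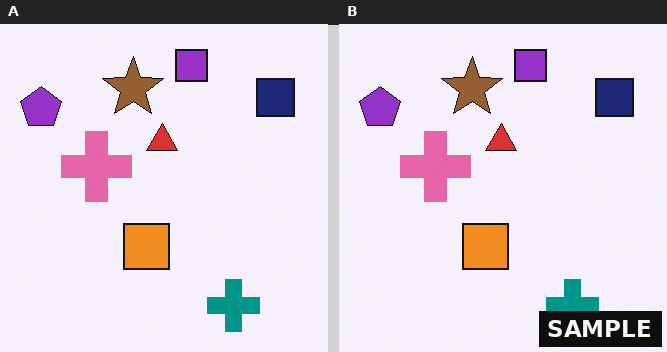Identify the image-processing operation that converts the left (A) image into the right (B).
Watermarked with the text "SAMPLE" in the lower-right corner.

A dark label reading "SAMPLE" appears in the lower-right corner.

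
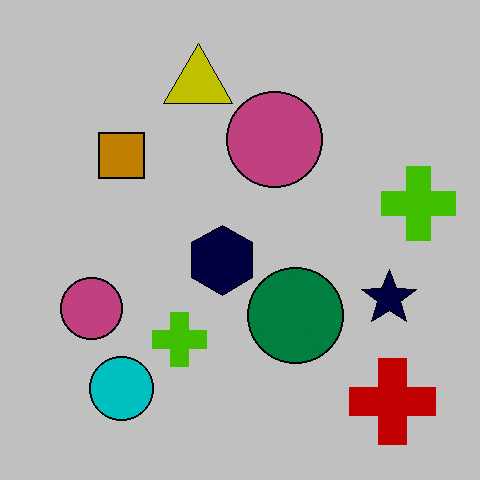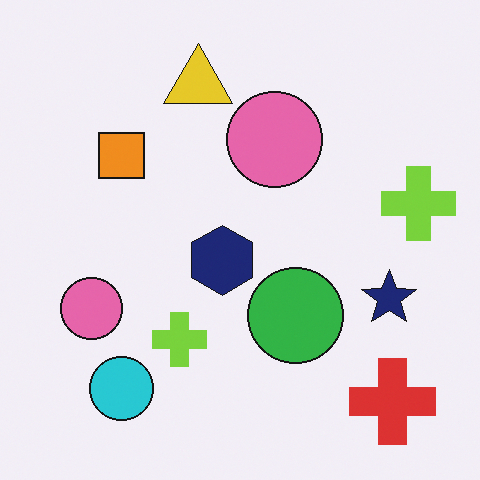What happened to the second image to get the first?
The image was aggressively posterized.

Each flat color has snapped to a coarser quantized level — most visibly, the near-white background has dropped to a flat grey.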